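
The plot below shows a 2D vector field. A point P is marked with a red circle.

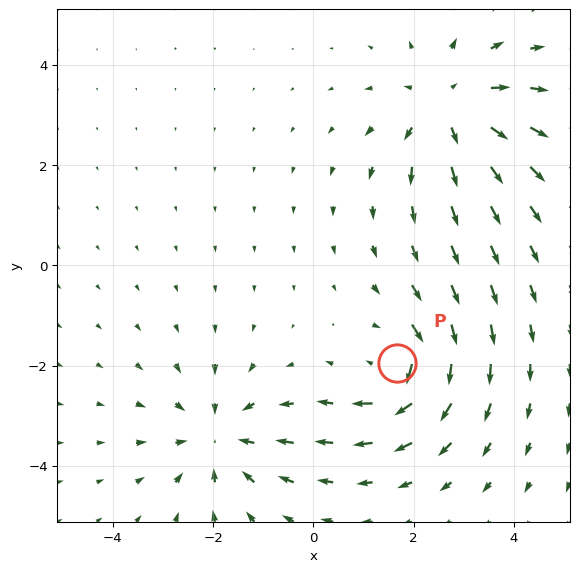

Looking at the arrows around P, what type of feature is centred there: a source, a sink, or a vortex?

vortex

At P (1.7, -1.9) the arrows circulate clockwise. Divergence ≈0, curl about -6 — near-zero divergence with nonzero curl is a vortex.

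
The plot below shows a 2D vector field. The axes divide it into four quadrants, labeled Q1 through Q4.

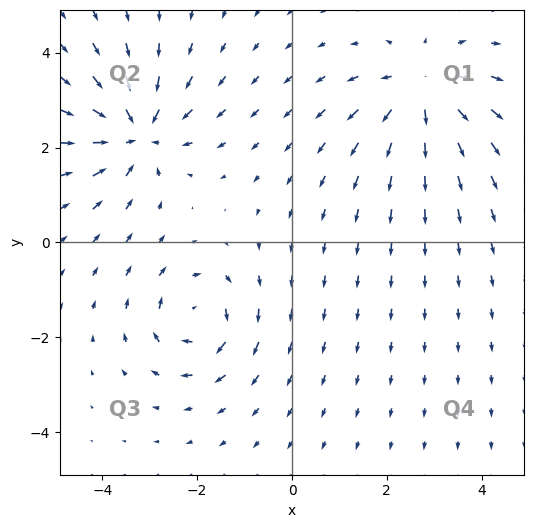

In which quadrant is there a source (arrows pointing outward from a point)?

Q1

The source sits at approximately (2.7, 3.2), which lies in quadrant Q1. The divergence there is about +3, positive as expected for a source.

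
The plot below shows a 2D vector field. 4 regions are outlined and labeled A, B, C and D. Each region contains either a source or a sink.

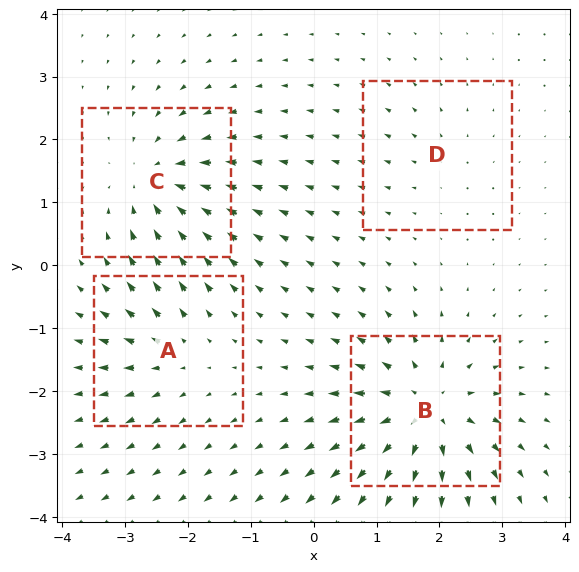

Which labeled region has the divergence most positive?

B

Divergence at each region's feature centre — A: about +4, B: about +8, C: about -6, D: about +2. Region B is most positive.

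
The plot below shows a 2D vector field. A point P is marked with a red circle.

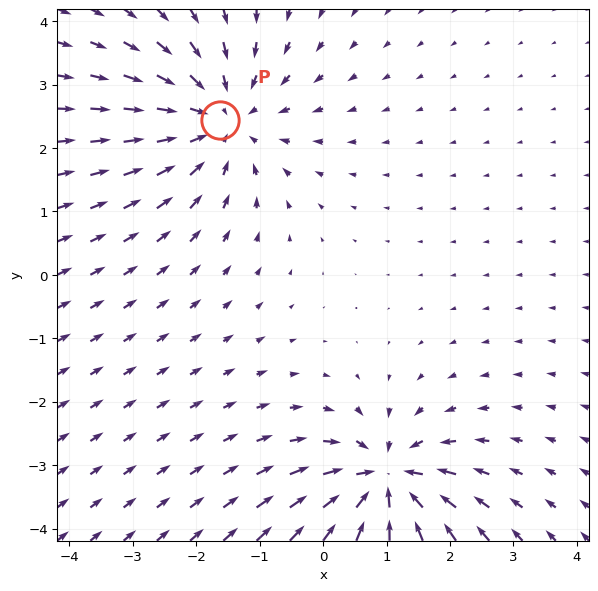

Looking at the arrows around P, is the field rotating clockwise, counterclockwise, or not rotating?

not rotating

Near P at (-1.6, 2.4) the arrows show no circulation. The curl there is ≈0.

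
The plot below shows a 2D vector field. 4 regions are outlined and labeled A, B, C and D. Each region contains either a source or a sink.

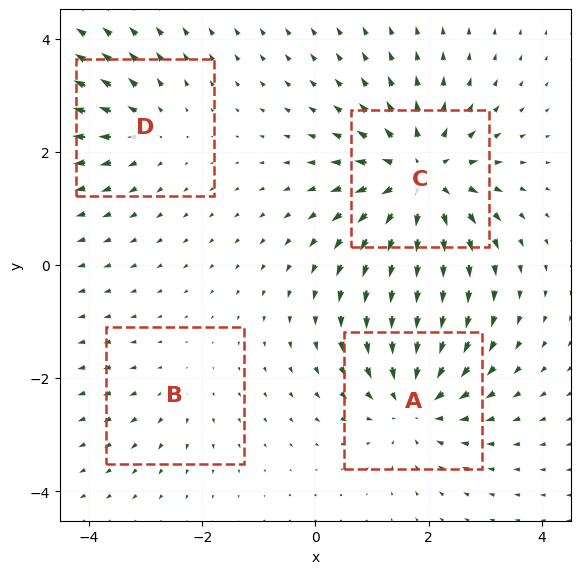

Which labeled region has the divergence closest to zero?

Divergence at each region's feature centre — A: about -5, B: about +2, C: about +7, D: about +3. Region B is closest to zero.

B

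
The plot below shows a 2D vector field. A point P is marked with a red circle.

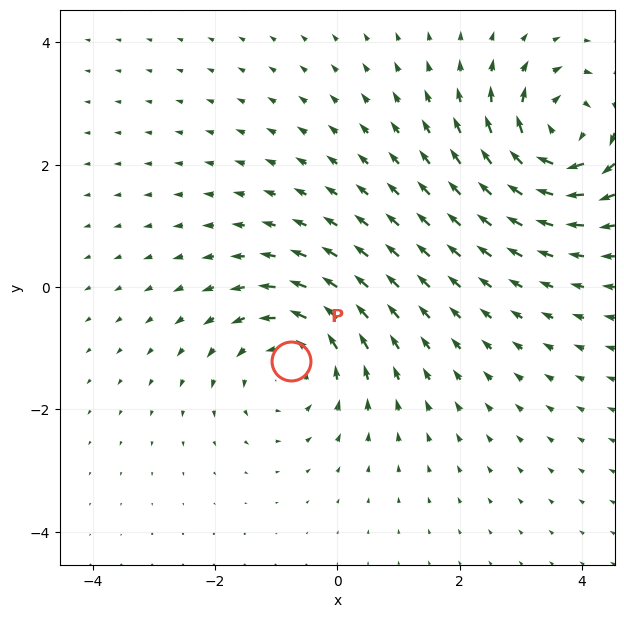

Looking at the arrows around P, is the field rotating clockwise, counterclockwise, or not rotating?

Near P at (-0.7, -1.2) the arrows circulate counterclockwise. The curl (z-component) there is about +4; positive curl means counterclockwise rotation.

counterclockwise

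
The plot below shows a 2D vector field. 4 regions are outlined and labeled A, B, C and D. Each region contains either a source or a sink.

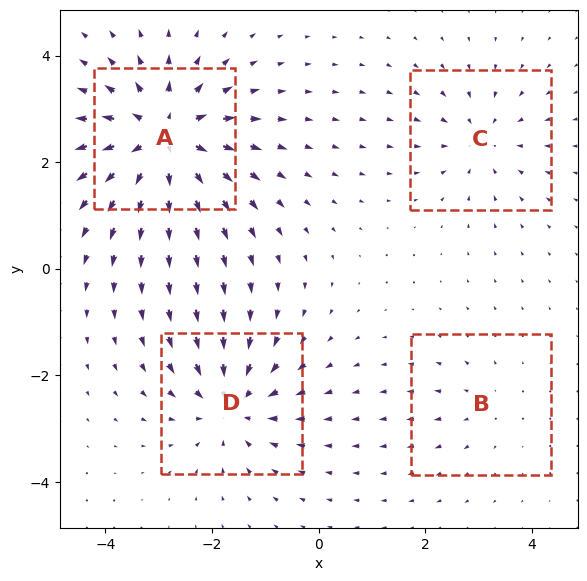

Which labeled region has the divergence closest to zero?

Divergence at each region's feature centre — A: about +7, B: about +2, C: about -4, D: about -5. Region B is closest to zero.

B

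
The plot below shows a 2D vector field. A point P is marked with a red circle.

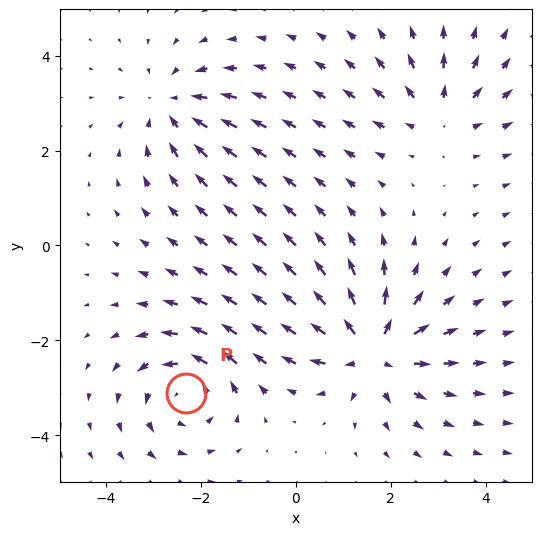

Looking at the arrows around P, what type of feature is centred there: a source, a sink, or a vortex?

vortex

At P (-2.3, -3.1) the arrows circulate counterclockwise. Divergence ≈0, curl about +4 — near-zero divergence with nonzero curl is a vortex.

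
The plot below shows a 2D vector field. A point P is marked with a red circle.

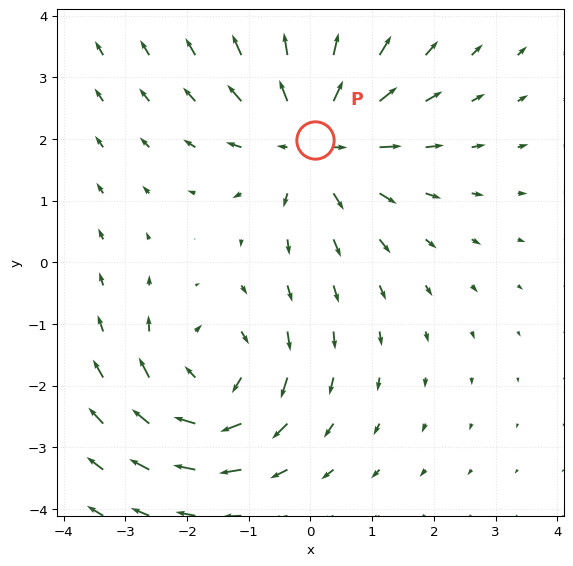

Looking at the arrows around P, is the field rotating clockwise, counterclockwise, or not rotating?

not rotating

Near P at (0.1, 2.0) the arrows show no circulation. The curl there is ≈0.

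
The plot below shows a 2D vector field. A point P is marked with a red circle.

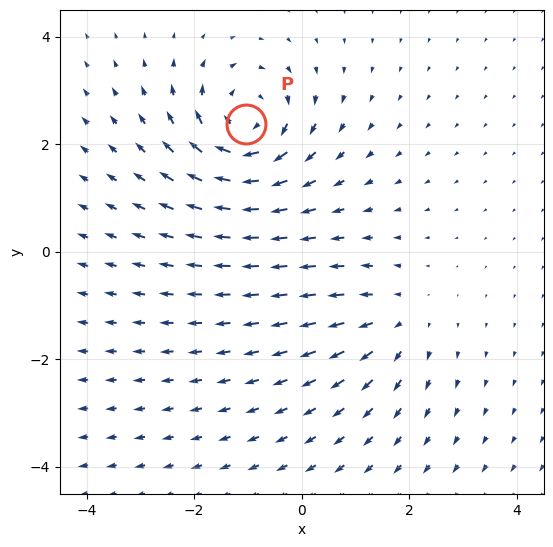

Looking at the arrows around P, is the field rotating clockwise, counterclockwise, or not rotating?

Near P at (-1.0, 2.4) the arrows circulate clockwise. The curl (z-component) there is about -6; negative curl means clockwise rotation.

clockwise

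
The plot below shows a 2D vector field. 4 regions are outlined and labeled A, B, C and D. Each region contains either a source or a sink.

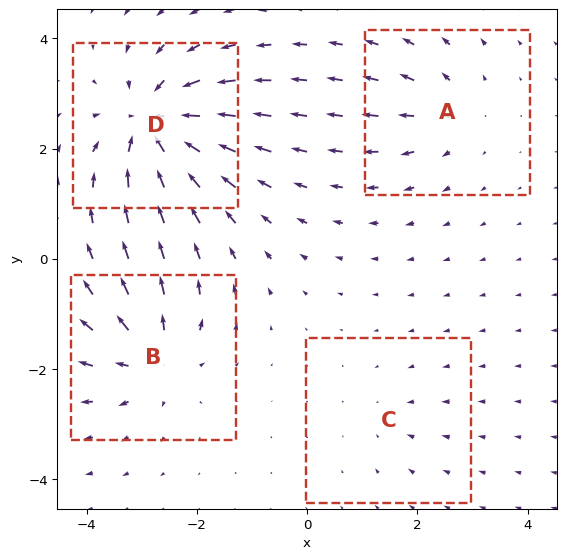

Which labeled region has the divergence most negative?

D

Divergence at each region's feature centre — A: about +4, B: about +6, C: about -2, D: about -9. Region D is most negative.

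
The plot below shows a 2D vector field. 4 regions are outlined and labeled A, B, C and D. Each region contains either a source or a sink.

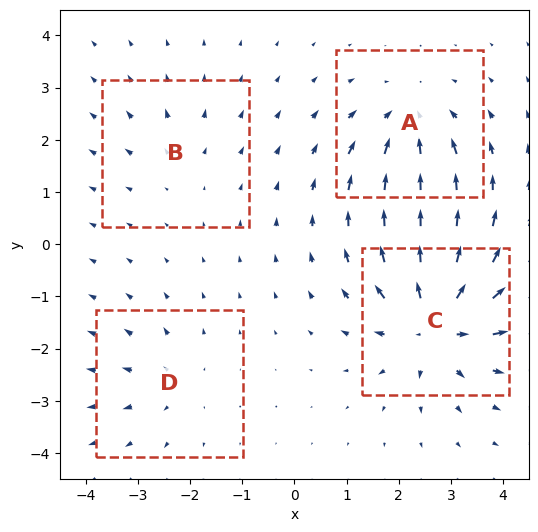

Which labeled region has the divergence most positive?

C

Divergence at each region's feature centre — A: about -5, B: about +2, C: about +8, D: about +3. Region C is most positive.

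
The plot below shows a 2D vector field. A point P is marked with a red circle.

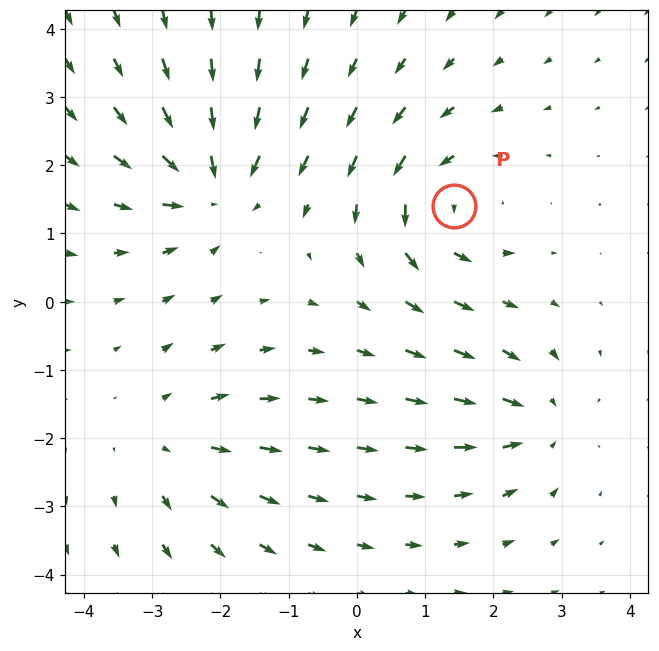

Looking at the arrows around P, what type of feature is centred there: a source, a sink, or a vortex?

At P (1.4, 1.4) the arrows circulate counterclockwise. Divergence ≈0, curl about +5 — near-zero divergence with nonzero curl is a vortex.

vortex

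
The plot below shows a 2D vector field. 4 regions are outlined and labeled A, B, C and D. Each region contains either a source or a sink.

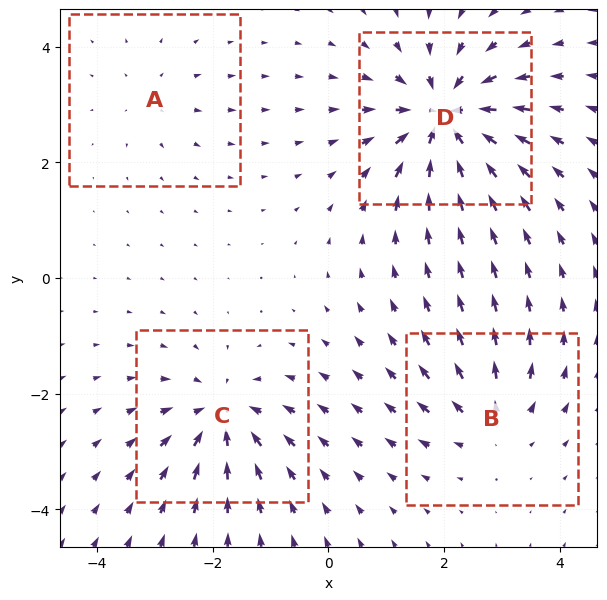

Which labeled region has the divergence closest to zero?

Divergence at each region's feature centre — A: about +2, B: about +4, C: about -6, D: about -8. Region A is closest to zero.

A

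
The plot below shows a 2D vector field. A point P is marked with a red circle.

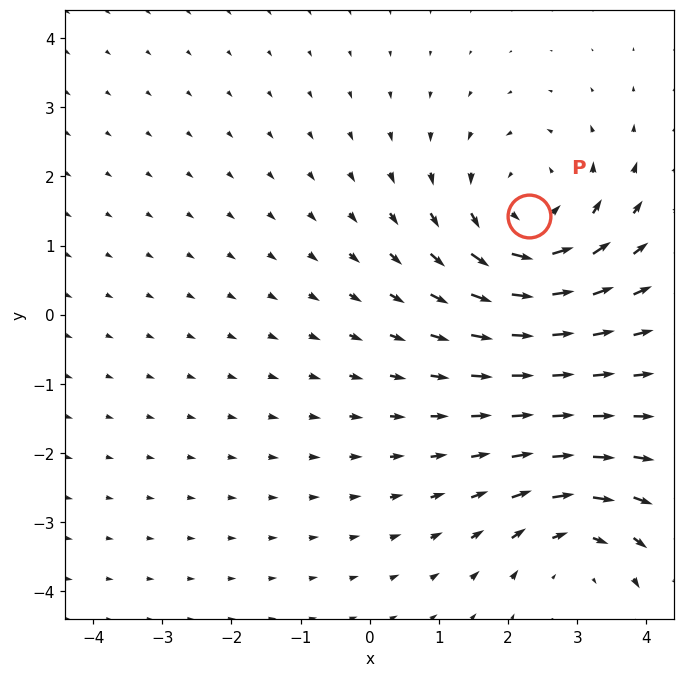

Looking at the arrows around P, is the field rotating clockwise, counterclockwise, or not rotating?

Near P at (2.3, 1.4) the arrows circulate counterclockwise. The curl (z-component) there is about +4; positive curl means counterclockwise rotation.

counterclockwise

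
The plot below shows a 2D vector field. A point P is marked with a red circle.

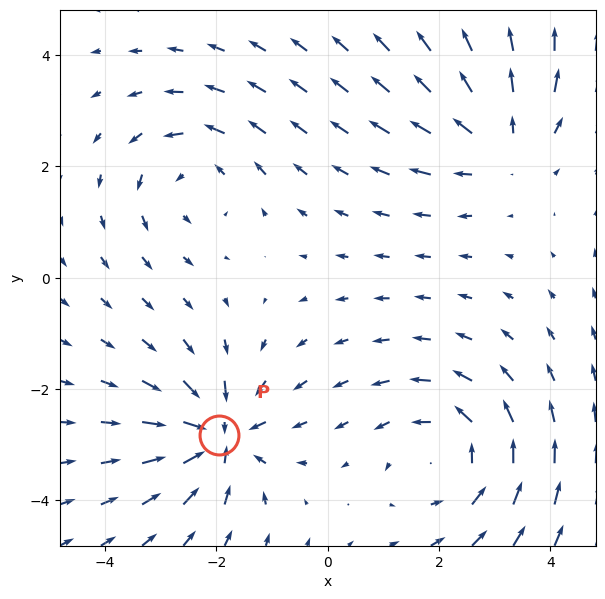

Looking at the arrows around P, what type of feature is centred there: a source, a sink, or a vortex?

sink

At P (-2.0, -2.8) the arrows converge inward. Divergence about -6, curl ≈0 — negative divergence with near-zero curl is a sink.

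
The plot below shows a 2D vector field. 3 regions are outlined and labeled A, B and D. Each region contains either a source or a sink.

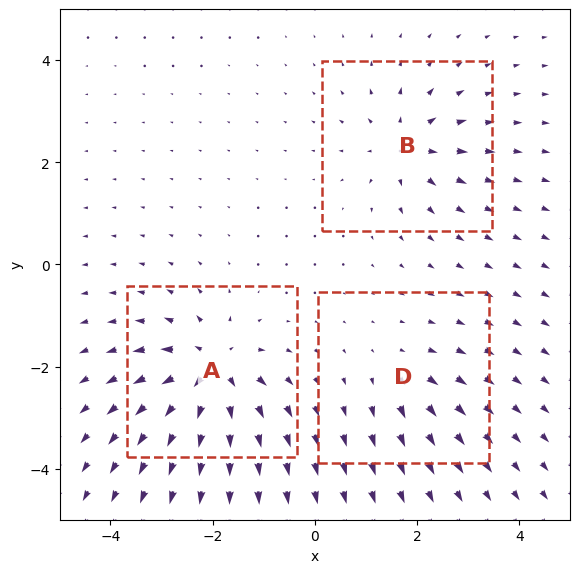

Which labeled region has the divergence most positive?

A

Divergence at each region's feature centre — A: about +6, B: about +4, D: about +2. Region A is most positive.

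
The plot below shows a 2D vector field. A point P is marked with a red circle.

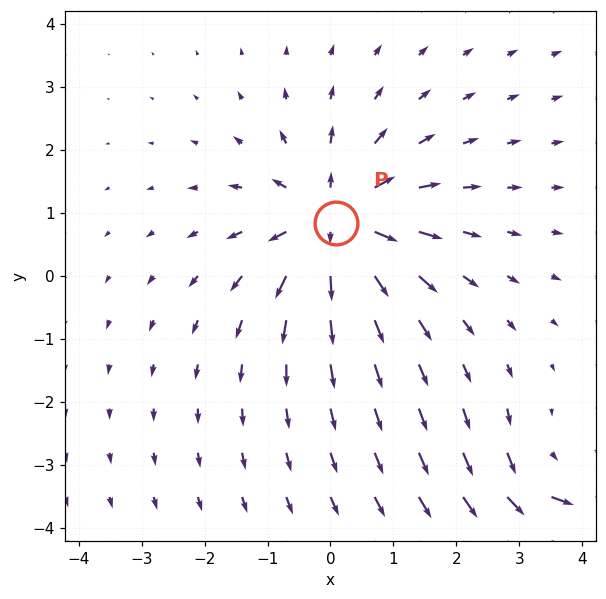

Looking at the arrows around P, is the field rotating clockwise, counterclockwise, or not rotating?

Near P at (0.1, 0.8) the arrows show no circulation. The curl there is ≈0.

not rotating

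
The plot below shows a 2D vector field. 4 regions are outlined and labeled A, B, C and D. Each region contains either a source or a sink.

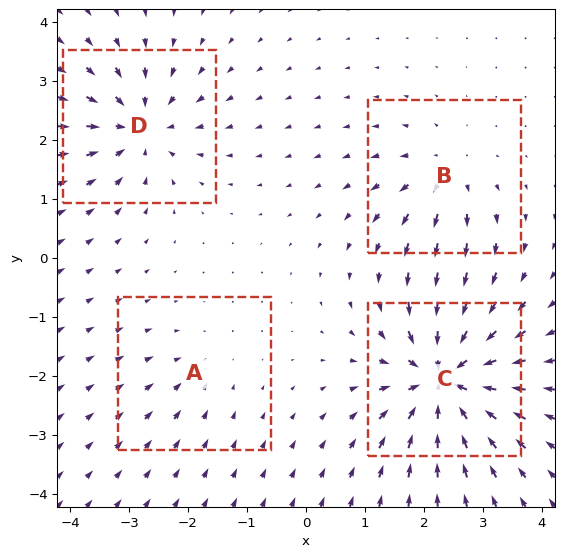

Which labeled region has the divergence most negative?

C

Divergence at each region's feature centre — A: about -2, B: about +4, C: about -9, D: about -6. Region C is most negative.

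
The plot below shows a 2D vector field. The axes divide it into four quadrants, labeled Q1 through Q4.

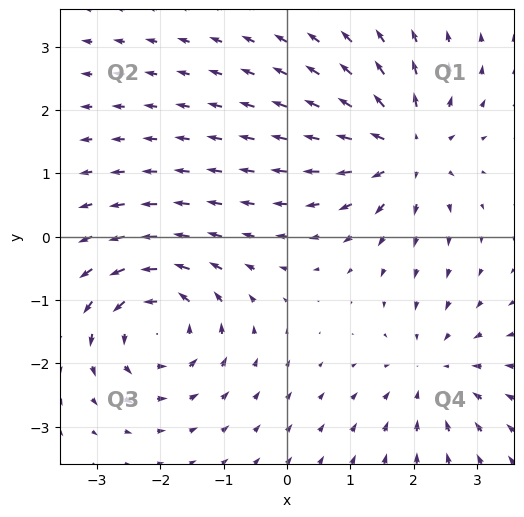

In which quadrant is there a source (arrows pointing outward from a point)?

Q1

The source sits at approximately (1.9, 1.4), which lies in quadrant Q1. The divergence there is about +5, positive as expected for a source.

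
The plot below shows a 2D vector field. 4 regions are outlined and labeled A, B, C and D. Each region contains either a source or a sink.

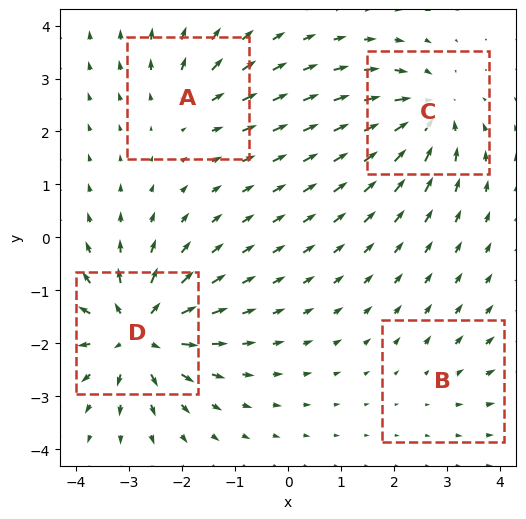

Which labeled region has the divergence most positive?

D

Divergence at each region's feature centre — A: about +4, B: about +2, C: about -6, D: about +8. Region D is most positive.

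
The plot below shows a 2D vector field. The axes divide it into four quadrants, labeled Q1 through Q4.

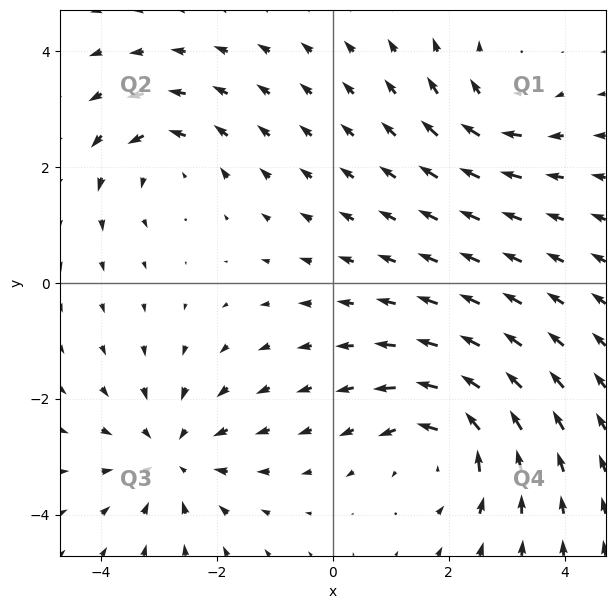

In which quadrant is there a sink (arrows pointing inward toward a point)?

The sink sits at approximately (-2.8, -3.0), which lies in quadrant Q3. The divergence there is about -4, negative as expected for a sink.

Q3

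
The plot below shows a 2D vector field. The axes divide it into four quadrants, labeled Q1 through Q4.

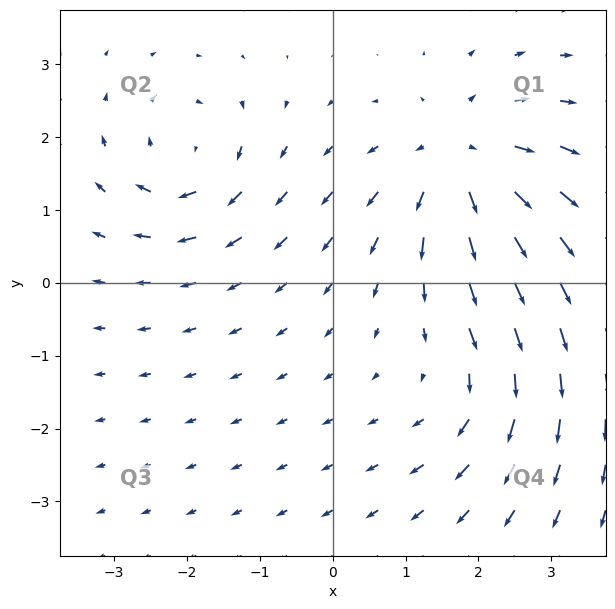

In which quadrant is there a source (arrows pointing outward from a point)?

Q1

The source sits at approximately (1.8, 1.7), which lies in quadrant Q1. The divergence there is about +4, positive as expected for a source.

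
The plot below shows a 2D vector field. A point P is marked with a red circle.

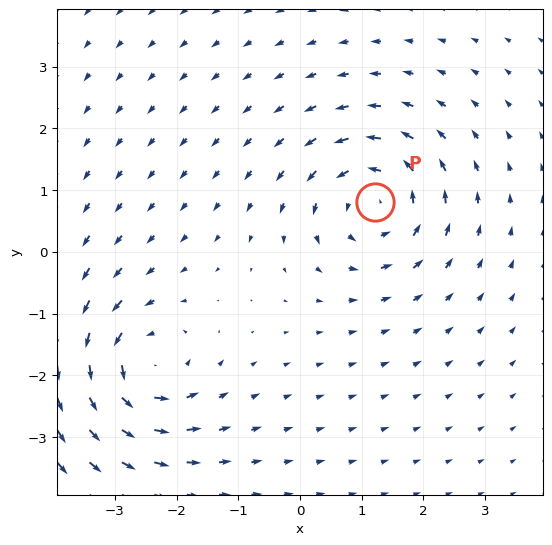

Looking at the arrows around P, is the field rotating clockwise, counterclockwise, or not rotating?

counterclockwise

Near P at (1.2, 0.8) the arrows circulate counterclockwise. The curl (z-component) there is about +5; positive curl means counterclockwise rotation.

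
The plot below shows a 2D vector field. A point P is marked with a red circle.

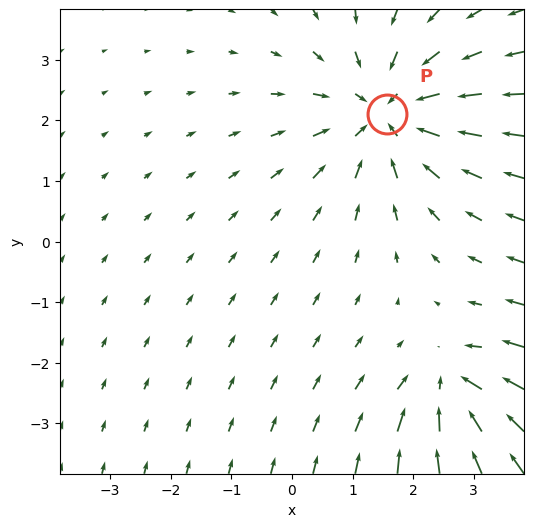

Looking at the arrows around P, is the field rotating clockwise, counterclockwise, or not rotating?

not rotating

Near P at (1.6, 2.1) the arrows show no circulation. The curl there is ≈0.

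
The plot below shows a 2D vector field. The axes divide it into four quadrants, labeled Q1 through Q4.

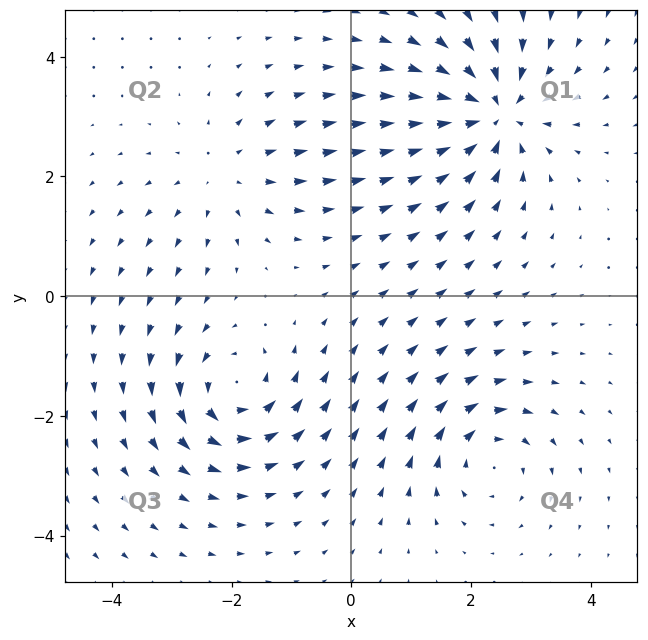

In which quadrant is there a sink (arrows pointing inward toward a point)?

The sink sits at approximately (2.4, 3.1), which lies in quadrant Q1. The divergence there is about -6, negative as expected for a sink.

Q1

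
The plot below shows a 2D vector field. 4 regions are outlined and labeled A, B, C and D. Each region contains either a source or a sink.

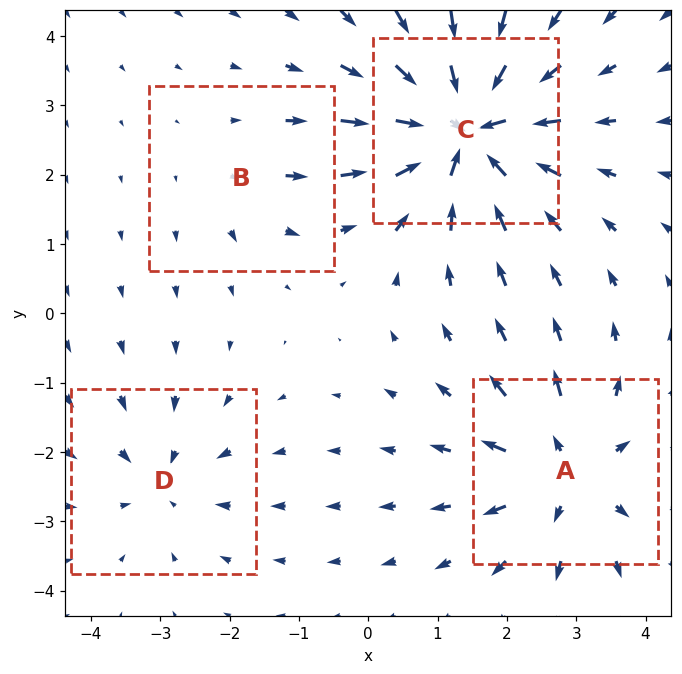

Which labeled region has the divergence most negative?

Divergence at each region's feature centre — A: about +5, B: about +2, C: about -8, D: about -3. Region C is most negative.

C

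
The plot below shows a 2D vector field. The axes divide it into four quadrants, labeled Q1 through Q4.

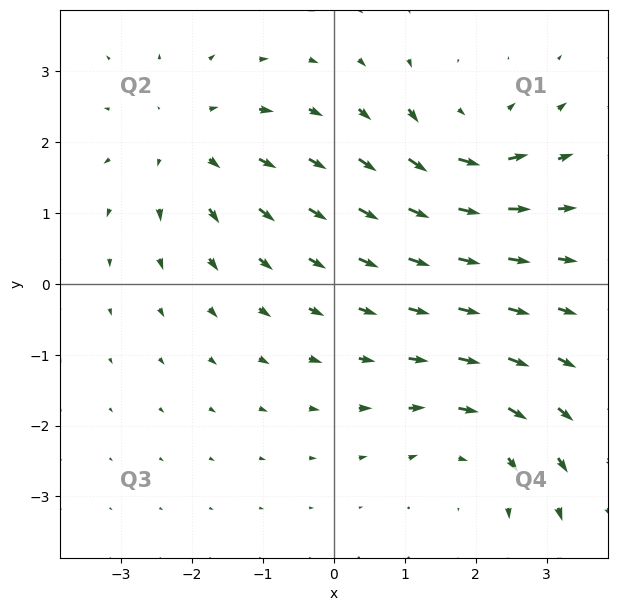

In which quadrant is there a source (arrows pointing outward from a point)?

The source sits at approximately (-2.0, 2.0), which lies in quadrant Q2. The divergence there is about +4, positive as expected for a source.

Q2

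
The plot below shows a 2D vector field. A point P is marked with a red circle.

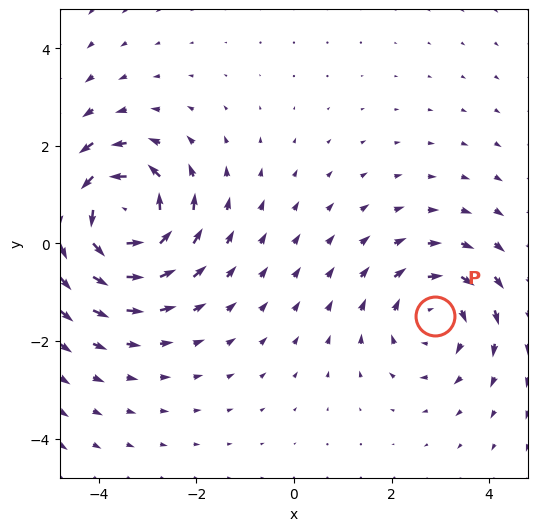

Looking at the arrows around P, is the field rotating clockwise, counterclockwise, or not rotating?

clockwise

Near P at (2.9, -1.5) the arrows circulate clockwise. The curl (z-component) there is about -3; negative curl means clockwise rotation.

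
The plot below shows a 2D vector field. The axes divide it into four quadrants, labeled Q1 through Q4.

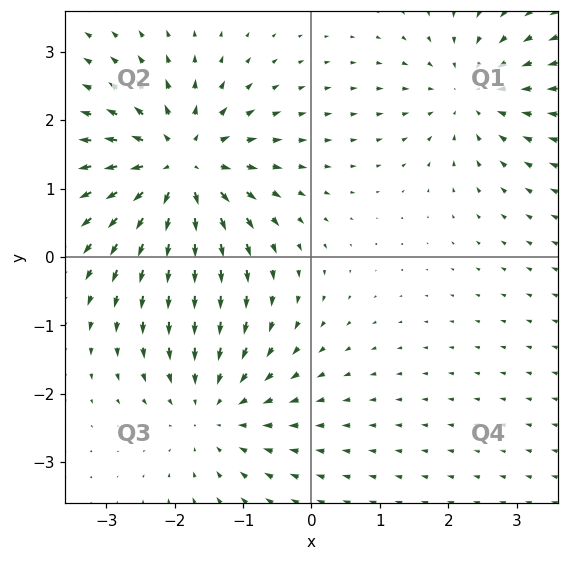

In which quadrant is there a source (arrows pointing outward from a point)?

The source sits at approximately (-1.9, 1.3), which lies in quadrant Q2. The divergence there is about +6, positive as expected for a source.

Q2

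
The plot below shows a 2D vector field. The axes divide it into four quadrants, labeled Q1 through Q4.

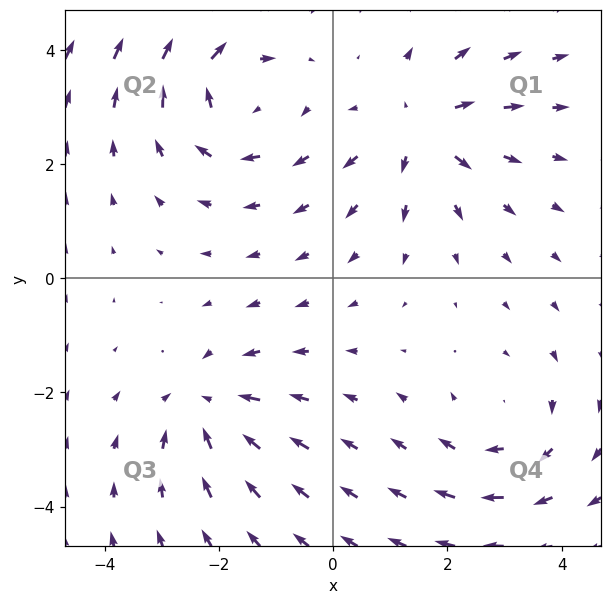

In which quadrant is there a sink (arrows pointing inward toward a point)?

The sink sits at approximately (-2.2, -2.2), which lies in quadrant Q3. The divergence there is about -5, negative as expected for a sink.

Q3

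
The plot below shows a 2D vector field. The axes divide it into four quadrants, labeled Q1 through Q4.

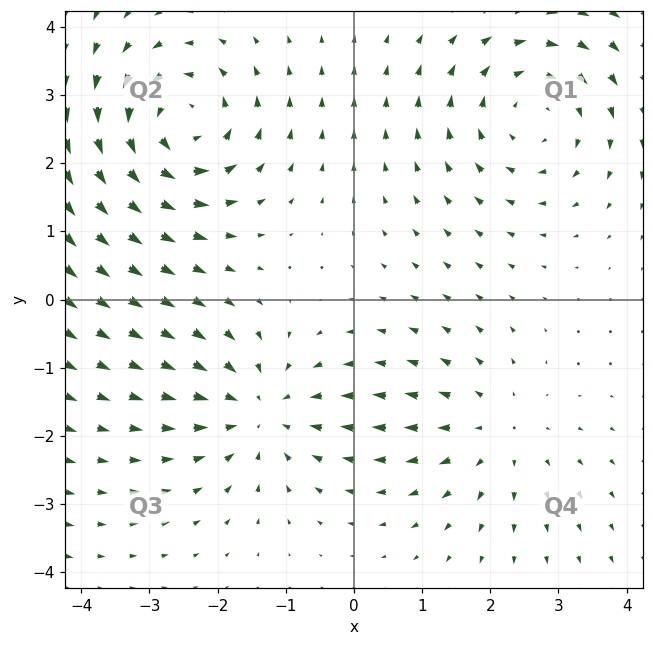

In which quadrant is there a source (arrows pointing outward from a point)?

Q4

The source sits at approximately (2.1, -1.9), which lies in quadrant Q4. The divergence there is about +3, positive as expected for a source.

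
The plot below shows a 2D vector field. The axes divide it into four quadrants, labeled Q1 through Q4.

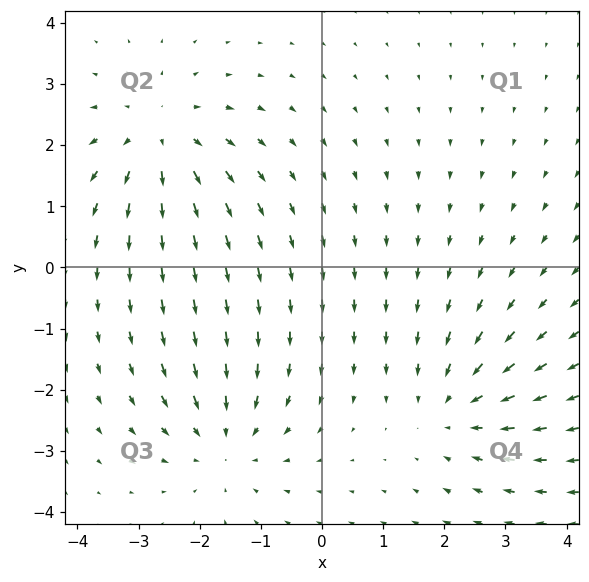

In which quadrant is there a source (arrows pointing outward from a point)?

The source sits at approximately (-2.7, 2.1), which lies in quadrant Q2. The divergence there is about +4, positive as expected for a source.

Q2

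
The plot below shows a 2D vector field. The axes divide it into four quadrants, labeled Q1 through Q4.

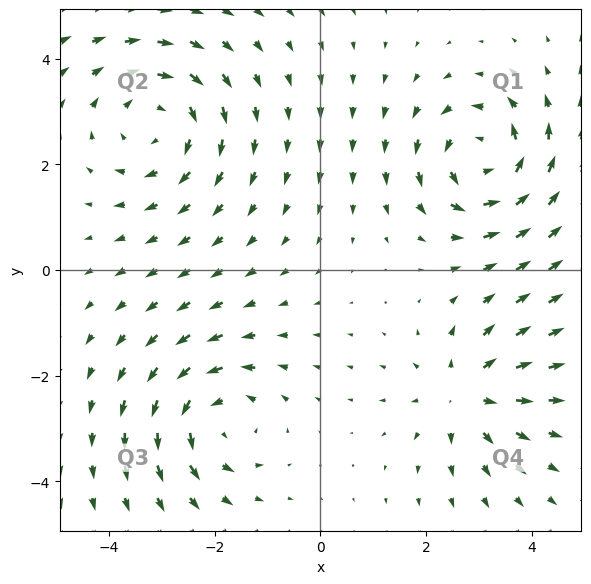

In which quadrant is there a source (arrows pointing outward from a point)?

The source sits at approximately (2.8, -2.4), which lies in quadrant Q4. The divergence there is about +4, positive as expected for a source.

Q4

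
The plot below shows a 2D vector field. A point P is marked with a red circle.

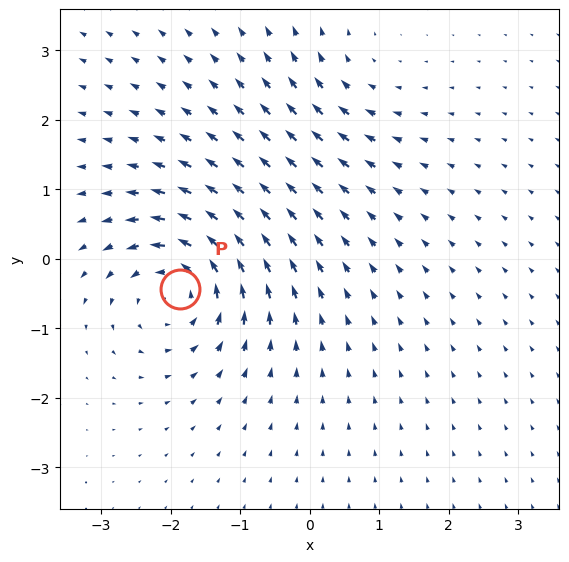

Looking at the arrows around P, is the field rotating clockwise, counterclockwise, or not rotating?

Near P at (-1.9, -0.4) the arrows circulate counterclockwise. The curl (z-component) there is about +6; positive curl means counterclockwise rotation.

counterclockwise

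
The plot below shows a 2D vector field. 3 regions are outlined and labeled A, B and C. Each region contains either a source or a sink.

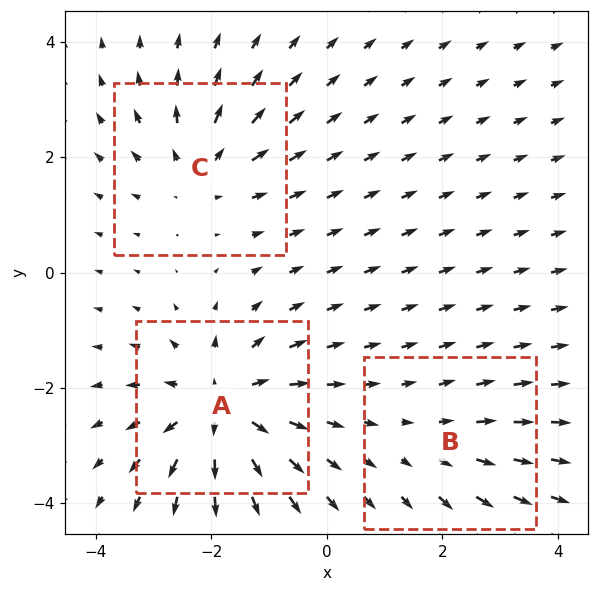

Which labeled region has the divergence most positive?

Divergence at each region's feature centre — A: about +5, B: about +2, C: about +3. Region A is most positive.

A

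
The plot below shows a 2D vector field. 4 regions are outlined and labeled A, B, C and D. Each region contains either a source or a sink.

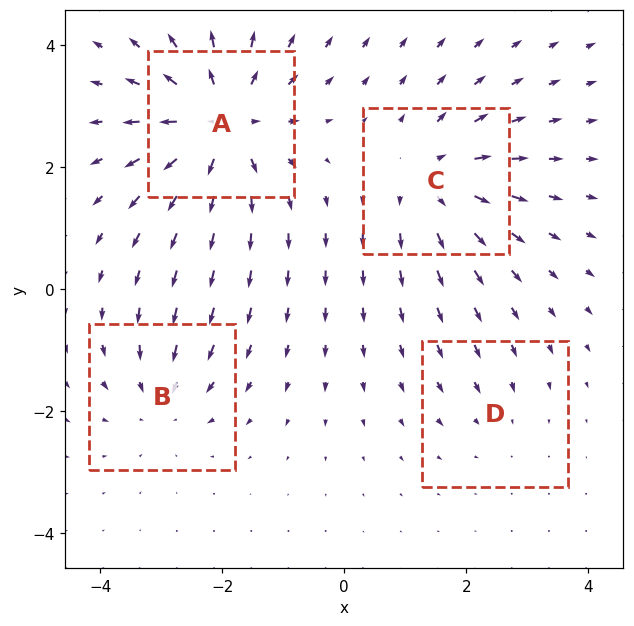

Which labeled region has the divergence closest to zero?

Divergence at each region's feature centre — A: about +7, B: about -4, C: about +5, D: about -2. Region D is closest to zero.

D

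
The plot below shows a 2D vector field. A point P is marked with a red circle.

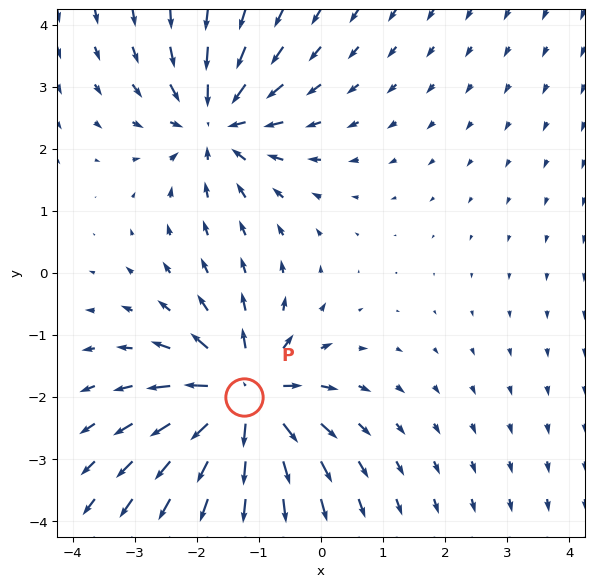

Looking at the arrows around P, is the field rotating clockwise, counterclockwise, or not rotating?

Near P at (-1.2, -2.0) the arrows show no circulation. The curl there is ≈0.

not rotating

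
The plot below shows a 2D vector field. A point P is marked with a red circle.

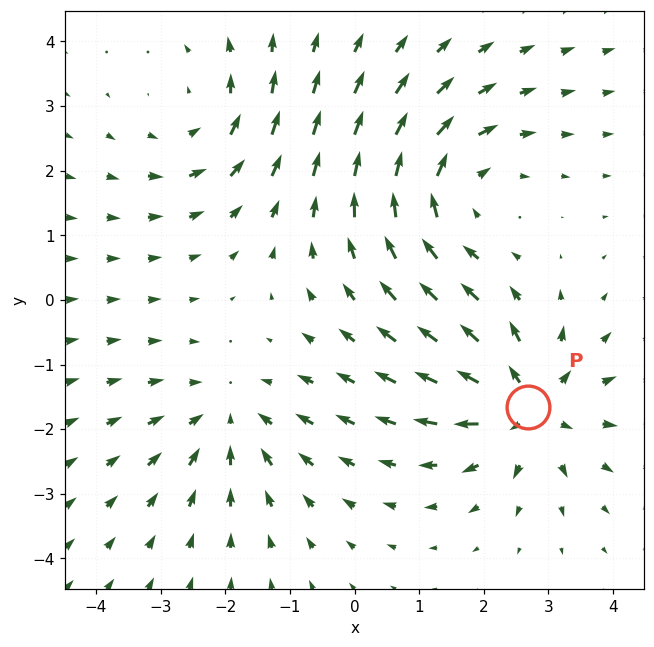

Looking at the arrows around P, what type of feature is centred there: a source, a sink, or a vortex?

At P (2.7, -1.7) the arrows spread outward. Divergence about +5, curl ≈0 — positive divergence with near-zero curl is a source.

source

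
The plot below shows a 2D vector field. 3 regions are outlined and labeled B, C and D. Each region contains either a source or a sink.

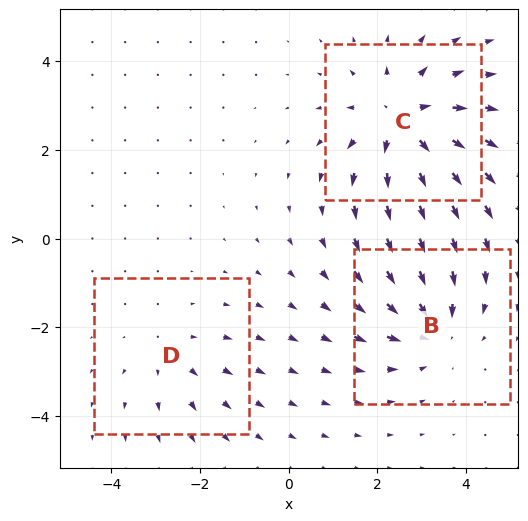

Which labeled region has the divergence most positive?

Divergence at each region's feature centre — B: about -3, C: about +4, D: about +2. Region C is most positive.

C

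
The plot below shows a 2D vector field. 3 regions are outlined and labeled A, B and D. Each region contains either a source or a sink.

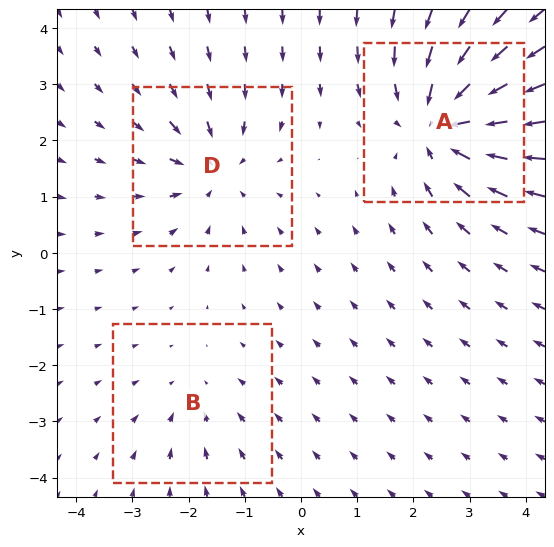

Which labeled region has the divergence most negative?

Divergence at each region's feature centre — A: about -5, B: about -2, D: about -3. Region A is most negative.

A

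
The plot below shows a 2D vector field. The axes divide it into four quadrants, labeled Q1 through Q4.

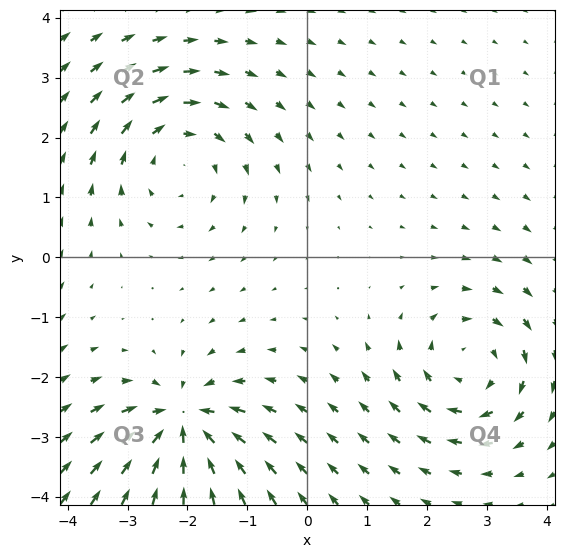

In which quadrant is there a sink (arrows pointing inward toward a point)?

Q3

The sink sits at approximately (-2.1, -2.8), which lies in quadrant Q3. The divergence there is about -5, negative as expected for a sink.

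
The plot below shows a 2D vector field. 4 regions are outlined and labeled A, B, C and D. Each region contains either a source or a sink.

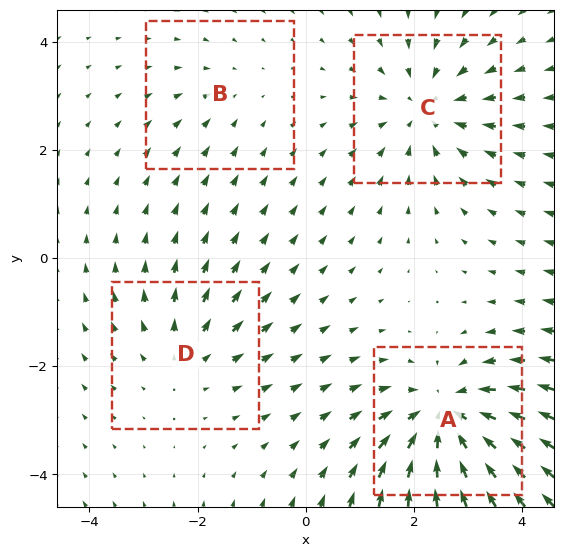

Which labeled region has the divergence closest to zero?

B

Divergence at each region's feature centre — A: about -6, B: about -2, C: about -4, D: about +3. Region B is closest to zero.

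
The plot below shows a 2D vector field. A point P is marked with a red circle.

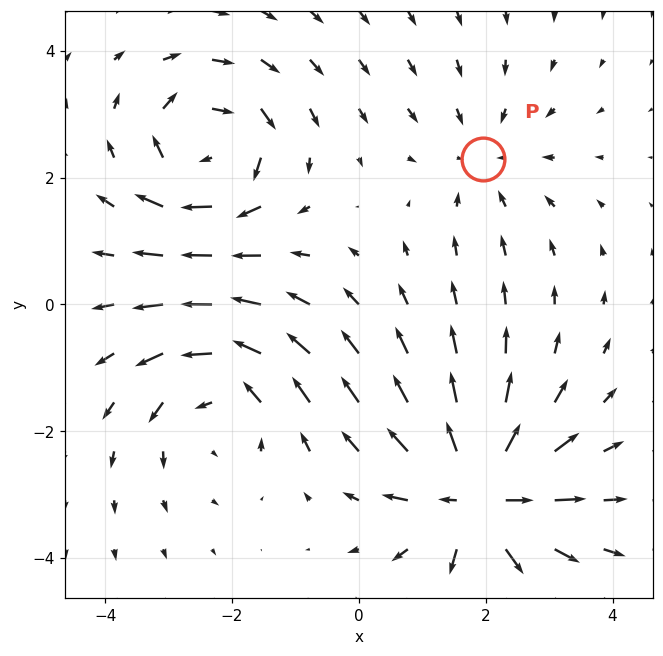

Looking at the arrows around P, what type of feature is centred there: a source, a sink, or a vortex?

sink

At P (2.0, 2.3) the arrows converge inward. Divergence about -2, curl ≈0 — negative divergence with near-zero curl is a sink.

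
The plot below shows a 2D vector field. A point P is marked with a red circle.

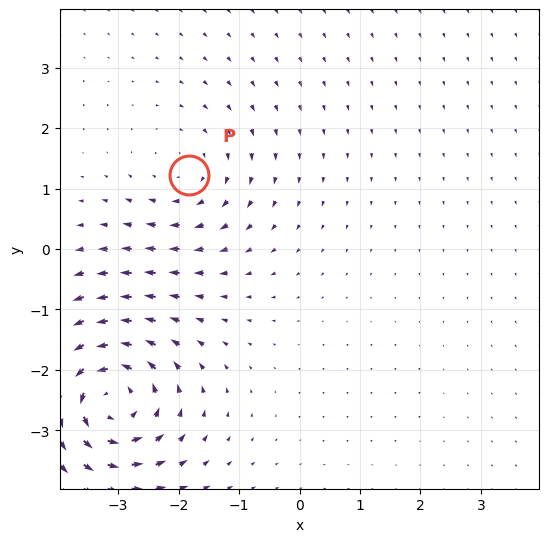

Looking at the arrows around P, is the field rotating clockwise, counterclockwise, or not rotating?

Near P at (-1.8, 1.2) the arrows circulate clockwise. The curl (z-component) there is about -2; negative curl means clockwise rotation.

clockwise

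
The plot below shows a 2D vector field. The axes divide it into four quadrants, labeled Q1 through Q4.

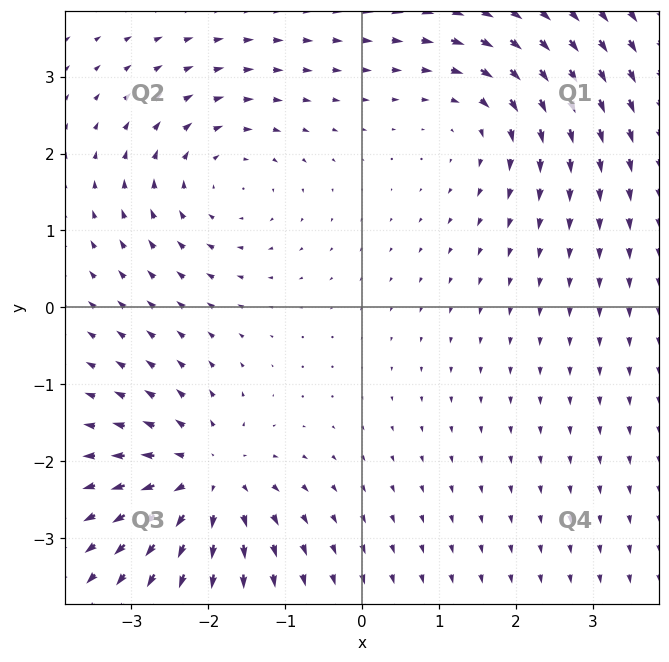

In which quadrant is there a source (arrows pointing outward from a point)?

Q3

The source sits at approximately (-2.0, -2.2), which lies in quadrant Q3. The divergence there is about +5, positive as expected for a source.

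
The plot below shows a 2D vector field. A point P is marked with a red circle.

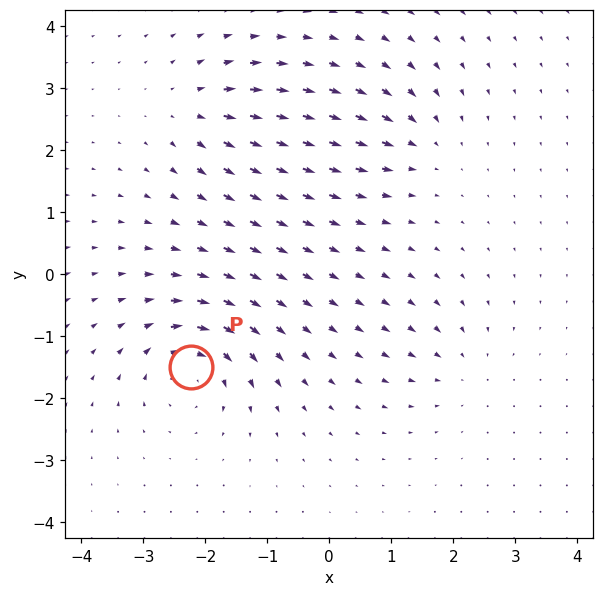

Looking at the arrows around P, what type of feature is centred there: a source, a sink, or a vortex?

At P (-2.2, -1.5) the arrows circulate clockwise. Divergence ≈0, curl about -7 — near-zero divergence with nonzero curl is a vortex.

vortex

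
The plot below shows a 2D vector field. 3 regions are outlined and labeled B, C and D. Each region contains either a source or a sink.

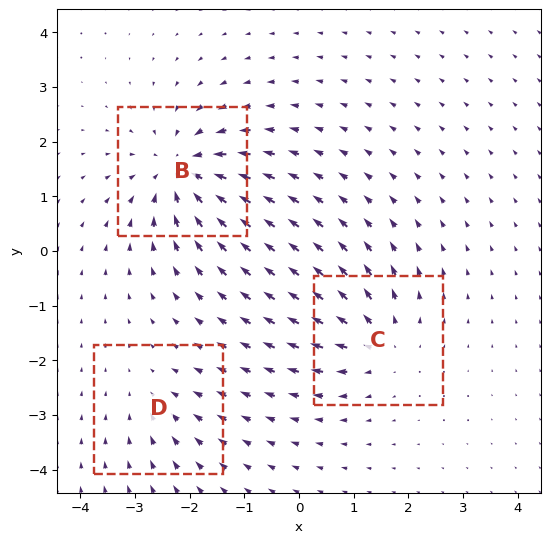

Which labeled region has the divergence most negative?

Divergence at each region's feature centre — B: about -5, C: about +4, D: about -2. Region B is most negative.

B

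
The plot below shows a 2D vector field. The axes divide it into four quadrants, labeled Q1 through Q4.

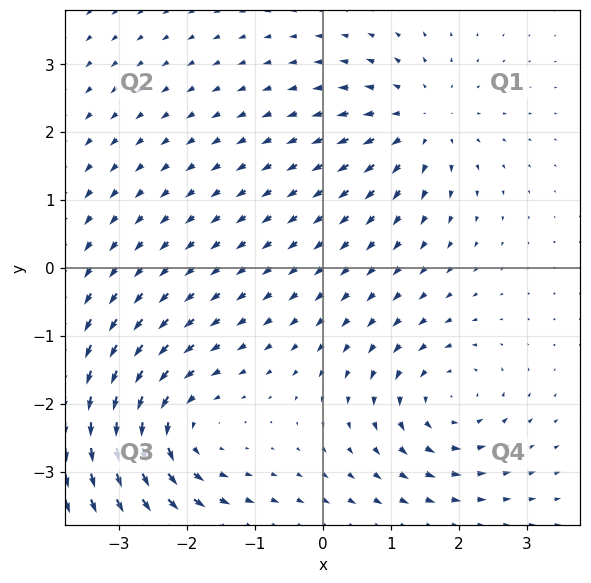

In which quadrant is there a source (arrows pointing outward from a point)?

Q1

The source sits at approximately (1.4, 2.2), which lies in quadrant Q1. The divergence there is about +3, positive as expected for a source.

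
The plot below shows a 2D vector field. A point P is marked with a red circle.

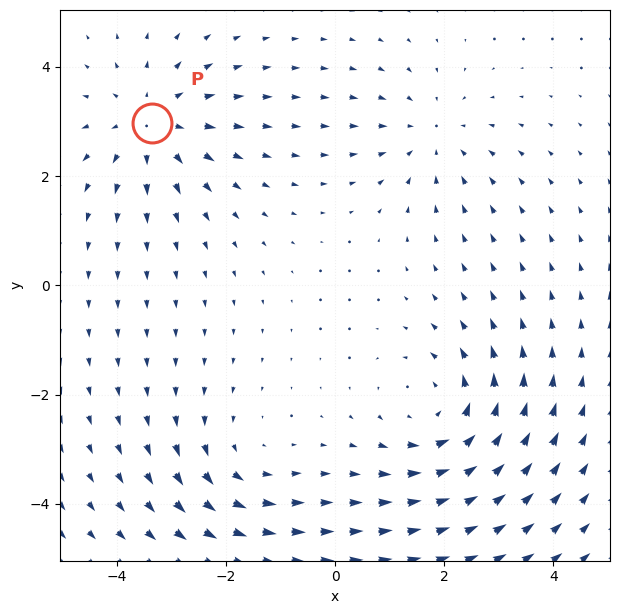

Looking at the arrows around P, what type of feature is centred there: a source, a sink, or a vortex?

At P (-3.4, 3.0) the arrows spread outward. Divergence about +4, curl ≈0 — positive divergence with near-zero curl is a source.

source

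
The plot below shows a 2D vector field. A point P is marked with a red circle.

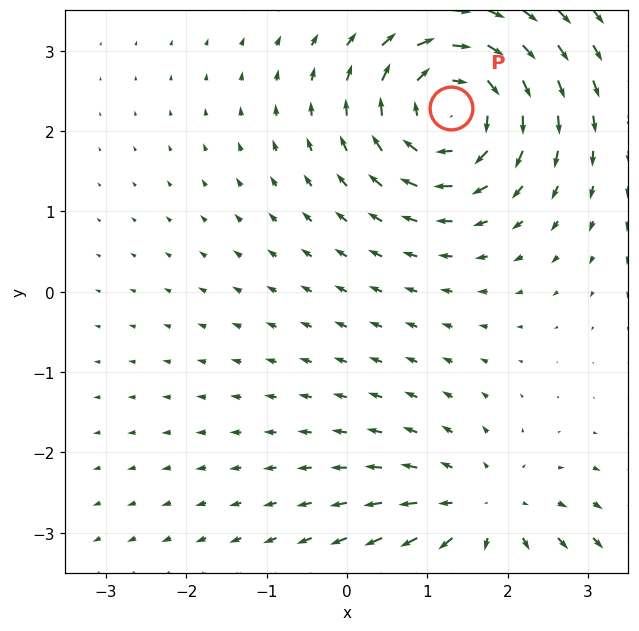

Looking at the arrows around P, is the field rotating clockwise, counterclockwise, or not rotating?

clockwise

Near P at (1.3, 2.3) the arrows circulate clockwise. The curl (z-component) there is about -6; negative curl means clockwise rotation.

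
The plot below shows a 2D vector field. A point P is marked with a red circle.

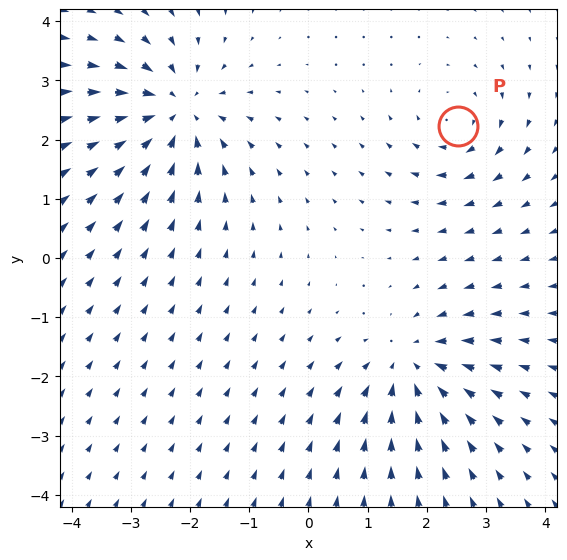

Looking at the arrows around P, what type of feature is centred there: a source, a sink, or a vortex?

At P (2.5, 2.2) the arrows circulate clockwise. Divergence ≈0, curl about -4 — near-zero divergence with nonzero curl is a vortex.

vortex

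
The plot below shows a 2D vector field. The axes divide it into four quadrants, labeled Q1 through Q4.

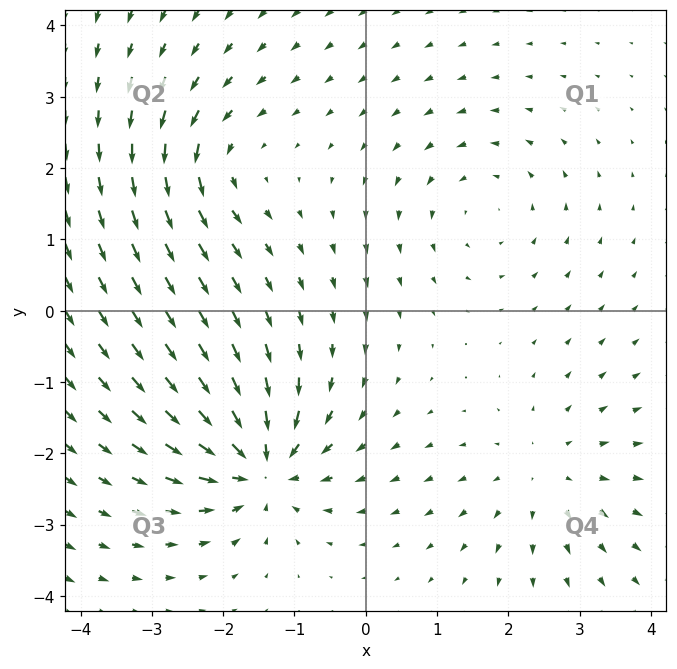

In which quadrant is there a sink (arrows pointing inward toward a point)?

The sink sits at approximately (-1.5, -2.2), which lies in quadrant Q3. The divergence there is about -7, negative as expected for a sink.

Q3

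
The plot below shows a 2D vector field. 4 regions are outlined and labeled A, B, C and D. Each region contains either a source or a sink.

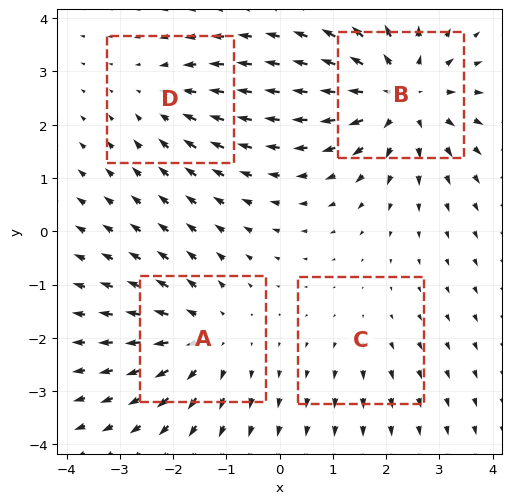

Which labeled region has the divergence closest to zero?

C

Divergence at each region's feature centre — A: about +4, B: about +6, C: about +2, D: about -3. Region C is closest to zero.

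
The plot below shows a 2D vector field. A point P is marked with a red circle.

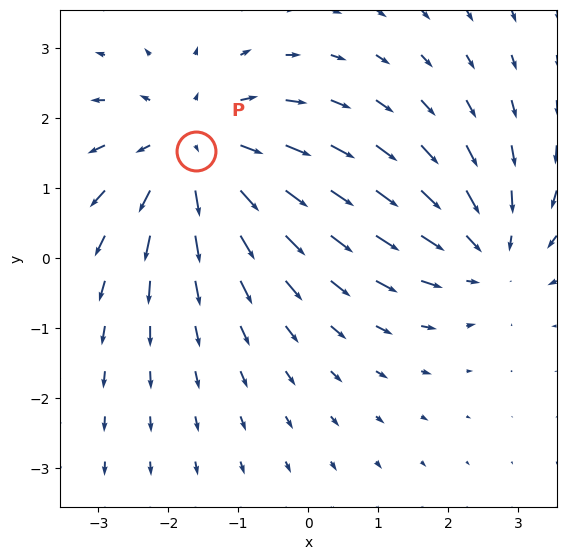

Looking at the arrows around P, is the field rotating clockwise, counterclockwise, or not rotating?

Near P at (-1.6, 1.5) the arrows show no circulation. The curl there is ≈0.

not rotating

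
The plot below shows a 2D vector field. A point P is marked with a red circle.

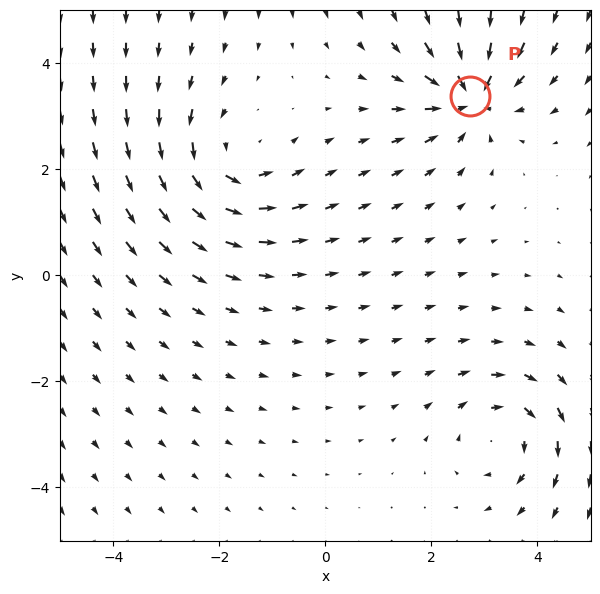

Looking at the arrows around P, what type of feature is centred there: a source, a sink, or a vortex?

sink

At P (2.7, 3.4) the arrows converge inward. Divergence about -4, curl ≈0 — negative divergence with near-zero curl is a sink.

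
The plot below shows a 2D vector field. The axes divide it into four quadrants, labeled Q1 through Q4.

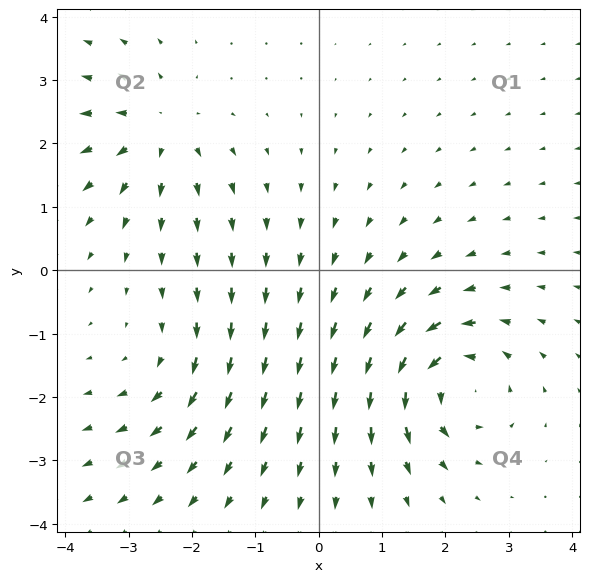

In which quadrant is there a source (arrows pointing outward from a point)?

The source sits at approximately (-2.5, 2.2), which lies in quadrant Q2. The divergence there is about +3, positive as expected for a source.

Q2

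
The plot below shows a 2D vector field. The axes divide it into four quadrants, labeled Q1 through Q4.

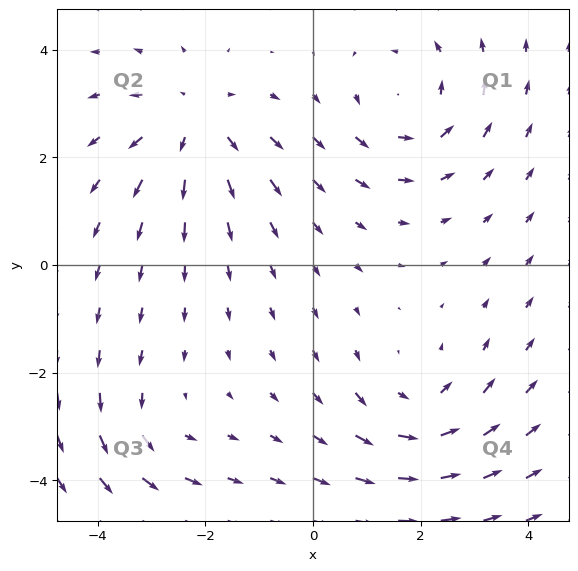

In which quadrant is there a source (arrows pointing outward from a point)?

Q2

The source sits at approximately (-2.2, 2.6), which lies in quadrant Q2. The divergence there is about +4, positive as expected for a source.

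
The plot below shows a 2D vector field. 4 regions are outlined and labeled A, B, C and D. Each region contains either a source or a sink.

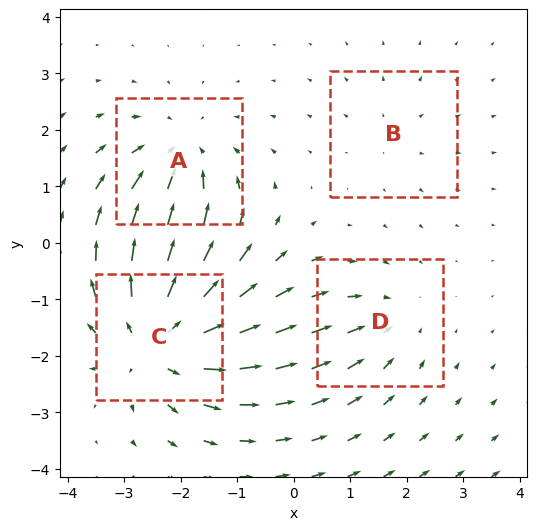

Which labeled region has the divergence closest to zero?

Divergence at each region's feature centre — A: about -4, B: about +2, C: about +6, D: about -3. Region B is closest to zero.

B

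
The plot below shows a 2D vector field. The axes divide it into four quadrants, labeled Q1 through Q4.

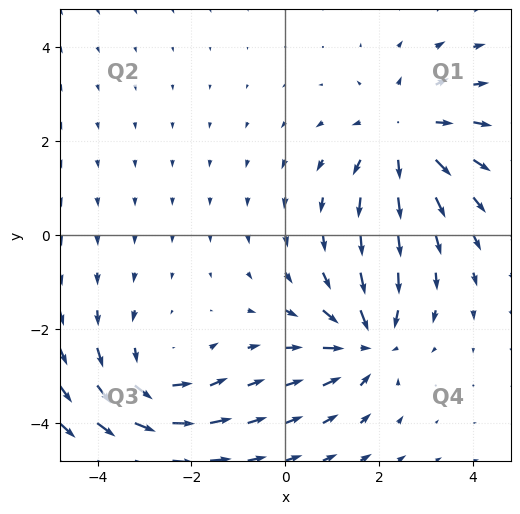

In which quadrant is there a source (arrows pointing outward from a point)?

Q1

The source sits at approximately (2.5, 2.1), which lies in quadrant Q1. The divergence there is about +3, positive as expected for a source.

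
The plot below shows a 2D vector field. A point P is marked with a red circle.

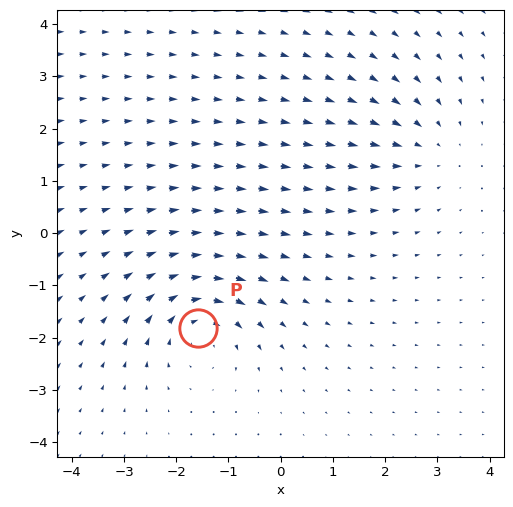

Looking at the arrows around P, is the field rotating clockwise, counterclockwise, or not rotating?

clockwise

Near P at (-1.6, -1.8) the arrows circulate clockwise. The curl (z-component) there is about -4; negative curl means clockwise rotation.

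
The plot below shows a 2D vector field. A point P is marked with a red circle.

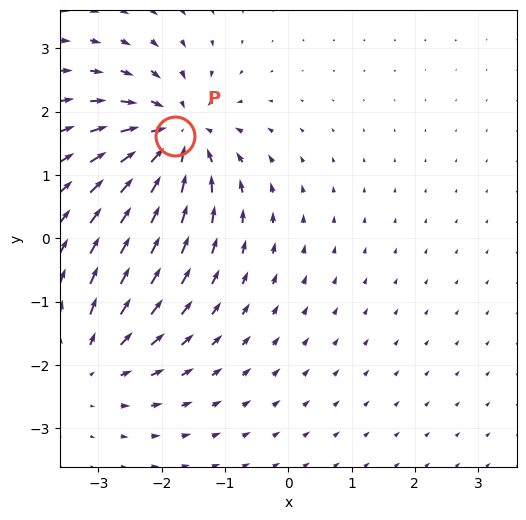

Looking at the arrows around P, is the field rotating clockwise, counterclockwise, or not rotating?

Near P at (-1.8, 1.6) the arrows show no circulation. The curl there is ≈0.

not rotating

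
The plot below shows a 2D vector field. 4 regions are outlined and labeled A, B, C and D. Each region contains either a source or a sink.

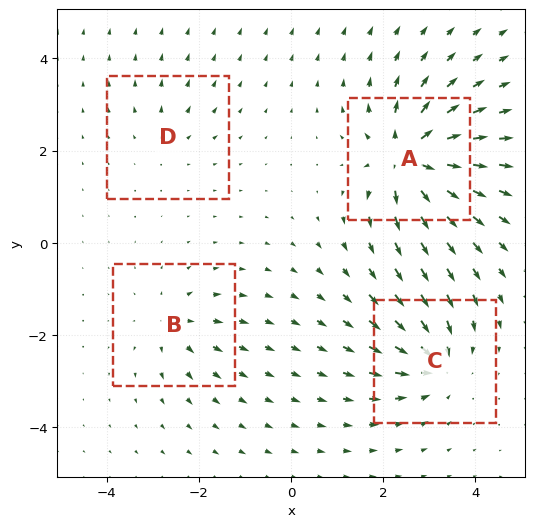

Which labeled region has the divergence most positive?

Divergence at each region's feature centre — A: about +9, B: about +4, C: about -6, D: about +2. Region A is most positive.

A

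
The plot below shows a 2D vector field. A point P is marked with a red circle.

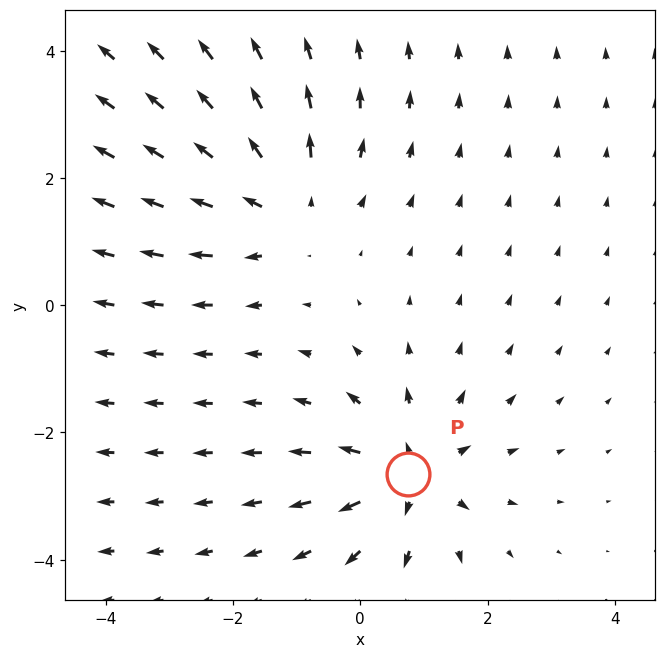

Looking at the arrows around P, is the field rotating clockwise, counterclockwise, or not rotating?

not rotating

Near P at (0.7, -2.7) the arrows show no circulation. The curl there is ≈0.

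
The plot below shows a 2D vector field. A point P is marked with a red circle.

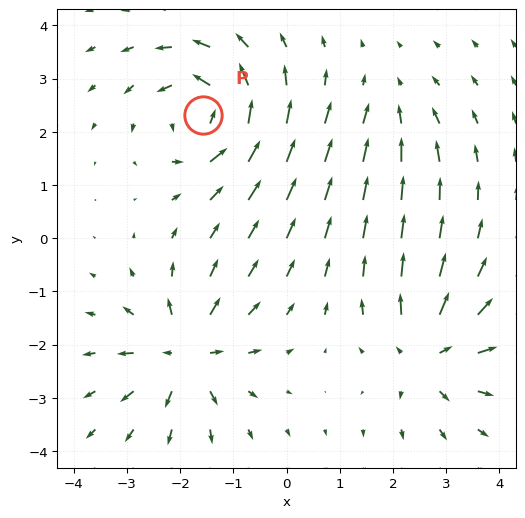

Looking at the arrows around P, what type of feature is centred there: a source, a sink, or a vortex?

vortex

At P (-1.6, 2.3) the arrows circulate counterclockwise. Divergence ≈0, curl about +7 — near-zero divergence with nonzero curl is a vortex.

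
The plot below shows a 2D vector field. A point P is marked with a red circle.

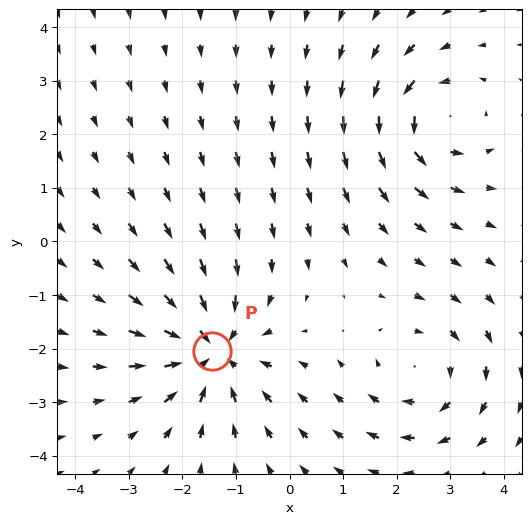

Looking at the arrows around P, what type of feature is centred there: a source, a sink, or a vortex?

sink

At P (-1.5, -2.0) the arrows converge inward. Divergence about -5, curl ≈0 — negative divergence with near-zero curl is a sink.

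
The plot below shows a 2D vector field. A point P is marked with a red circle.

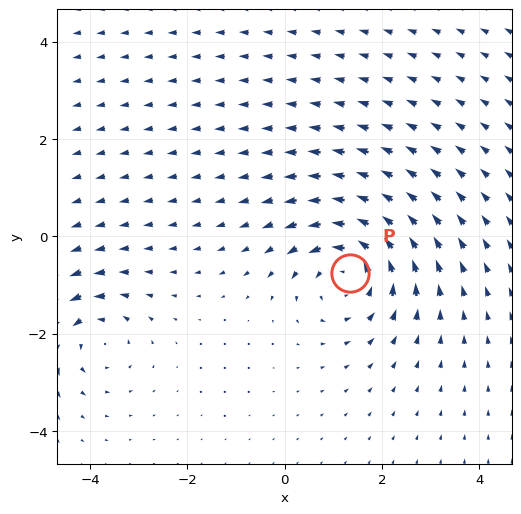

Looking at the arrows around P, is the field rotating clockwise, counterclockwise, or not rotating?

counterclockwise

Near P at (1.3, -0.8) the arrows circulate counterclockwise. The curl (z-component) there is about +4; positive curl means counterclockwise rotation.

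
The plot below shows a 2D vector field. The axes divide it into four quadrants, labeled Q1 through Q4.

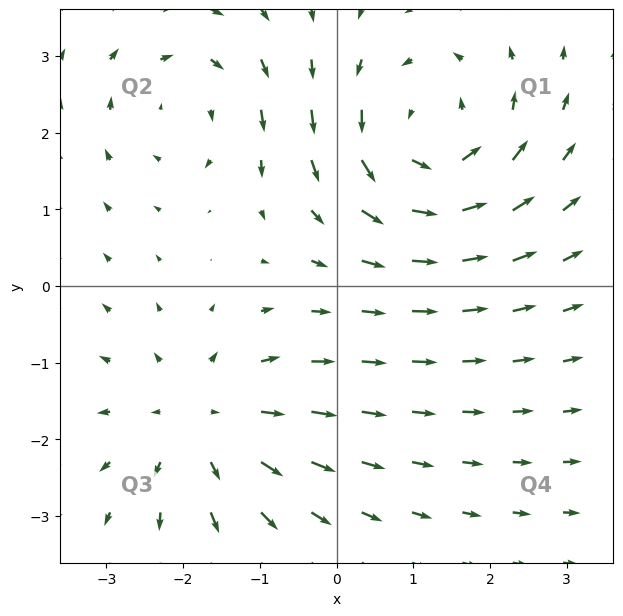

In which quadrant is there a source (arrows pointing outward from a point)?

Q3

The source sits at approximately (-1.7, -1.8), which lies in quadrant Q3. The divergence there is about +3, positive as expected for a source.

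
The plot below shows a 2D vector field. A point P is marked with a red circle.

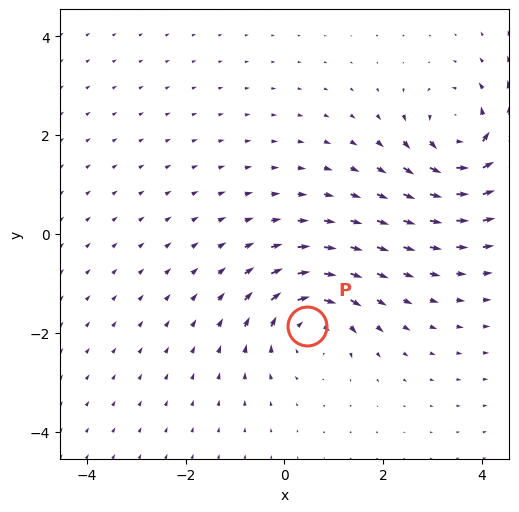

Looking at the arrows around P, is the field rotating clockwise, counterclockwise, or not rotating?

clockwise

Near P at (0.5, -1.9) the arrows circulate clockwise. The curl (z-component) there is about -4; negative curl means clockwise rotation.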